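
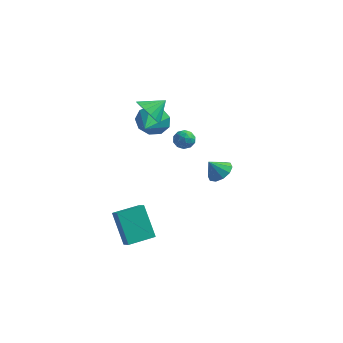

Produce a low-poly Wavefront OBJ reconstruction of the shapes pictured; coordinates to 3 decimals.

v -2.132 -4.605 -4.165
v -3.126 -3.742 -2.439
v -2.602 -4.152 -4.662
v -3.596 -3.29 -2.936
v -1.024 -3.41 -4.124
v -2.018 -2.548 -2.398
v -1.494 -2.958 -4.621
v -2.488 -2.095 -2.895
v -0.17 -0.68 2.957
v 0.31 -0.925 2.59
v -0.87 -0.935 2.21
v -0.39 -1.18 1.843
v -0.565 -1.48 2.394
v -0.132 -1.323 2.856
v -0.428 -0.537 1.944
v 0.005 -0.38 2.406
v 0.151 -0.836 1.964
v 0.066 -1.42 2.242
v -0.626 -0.44 2.558
v -0.711 -1.024 2.836
v 0.132 -0.781 2.839
v -0.692 -1.079 1.961
v -0.795 -1.256 2.285
v -0.513 -1.4 2.07
v -0.128 -1.015 2.995
v 0.154 -1.159 2.779
v -0.361 -1.485 2.665
v -0.714 -0.701 2.021
v -0.432 -0.845 1.805
v -0.047 -0.46 2.73
v 0.235 -0.604 2.515
v -0.199 -0.375 2.135
v 0.32 -0.872 2.255
v -0.092 -1.022 1.816
v -0.114 -0.644 1.876
v 0.141 -0.551 2.147
v 0.27 -1.215 2.419
v -0.142 -1.365 1.98
v -0.244 -1.541 2.304
v 0.01 -1.449 2.575
v 0.176 -1.163 2.051
v -0.418 -0.495 2.82
v -0.83 -0.645 2.381
v -0.57 -0.411 2.225
v -0.316 -0.319 2.496
v -0.468 -0.838 2.984
v -0.88 -0.988 2.545
v -0.701 -1.309 2.653
v -0.446 -1.216 2.924
v -0.736 -0.697 2.749
v 2.295 -2.469 1.573
v 2.67 -1.915 1.992
v 1.725 -2.731 2.427
v 2.275 -1.71 1.791
v 1.887 -1.796 1.507
v 1.655 -2.138 1.248
v 1.668 -2.607 1.112
v 1.92 -3.024 1.153
v 2.315 -3.228 1.354
v 2.703 -3.143 1.638
v 2.934 -2.8 1.898
v 2.922 -2.331 2.033
v -3.383 1.742 1.913
v -2.547 1.218 1.654
v -2.637 2.598 2.587
v -2.587 1.518 1.316
v -2.784 1.863 1.096
v -3.1 2.184 1.039
v -3.472 2.417 1.154
v -3.826 2.517 1.42
v -4.093 2.463 1.783
v -4.219 2.266 2.172
v -4.179 1.966 2.51
v -3.982 1.621 2.73
v -3.666 1.3 2.788
v -3.294 1.067 2.673
v -2.939 0.967 2.407
v -2.673 1.021 2.043
v -4.069 4.287 -0.716
v -3.478 4.055 -1.565
v -3.871 2.473 -0.084
v -3.055 4.289 -1.024
v -3.106 4.522 -0.339
v -3.608 4.645 0.169
v -4.325 4.6 0.264
v -4.923 4.408 -0.099
v -5.12 4.16 -0.751
v -4.826 3.971 -1.386
v -4.177 3.93 -1.708
f 2 4 1
f 5 2 1
f 1 4 3
f 3 5 1
f 2 8 4
f 6 2 5
f 6 8 2
f 4 8 3
f 7 5 3
f 3 8 7
f 7 6 5
f 8 6 7
f 9 46 25
f 46 20 49
f 25 49 14
f 46 49 25
f 9 25 21
f 25 14 26
f 21 26 10
f 25 26 21
f 9 21 30
f 21 10 31
f 30 31 16
f 21 31 30
f 9 30 42
f 30 16 45
f 42 45 19
f 30 45 42
f 9 42 46
f 42 19 50
f 46 50 20
f 42 50 46
f 10 26 37
f 26 14 40
f 37 40 18
f 26 40 37
f 14 49 27
f 49 20 48
f 27 48 13
f 49 48 27
f 20 50 47
f 50 19 43
f 47 43 11
f 50 43 47
f 19 45 44
f 45 16 32
f 44 32 15
f 45 32 44
f 16 31 36
f 31 10 33
f 36 33 17
f 31 33 36
f 12 38 24
f 38 18 39
f 24 39 13
f 38 39 24
f 12 24 22
f 24 13 23
f 22 23 11
f 24 23 22
f 12 22 29
f 22 11 28
f 29 28 15
f 22 28 29
f 12 29 34
f 29 15 35
f 34 35 17
f 29 35 34
f 12 34 38
f 34 17 41
f 38 41 18
f 34 41 38
f 13 39 27
f 39 18 40
f 27 40 14
f 39 40 27
f 11 23 47
f 23 13 48
f 47 48 20
f 23 48 47
f 15 28 44
f 28 11 43
f 44 43 19
f 28 43 44
f 17 35 36
f 35 15 32
f 36 32 16
f 35 32 36
f 18 41 37
f 41 17 33
f 37 33 10
f 41 33 37
f 52 51 54
f 52 54 53
f 54 51 55
f 54 55 53
f 55 51 56
f 55 56 53
f 56 51 57
f 56 57 53
f 57 51 58
f 57 58 53
f 58 51 59
f 58 59 53
f 59 51 60
f 59 60 53
f 60 51 61
f 60 61 53
f 61 51 62
f 61 62 53
f 62 51 52
f 62 52 53
f 64 63 66
f 64 66 65
f 66 63 67
f 66 67 65
f 67 63 68
f 67 68 65
f 68 63 69
f 68 69 65
f 69 63 70
f 69 70 65
f 70 63 71
f 70 71 65
f 71 63 72
f 71 72 65
f 72 63 73
f 72 73 65
f 73 63 74
f 73 74 65
f 74 63 75
f 74 75 65
f 75 63 76
f 75 76 65
f 76 63 77
f 76 77 65
f 77 63 78
f 77 78 65
f 78 63 64
f 78 64 65
f 80 79 82
f 80 82 81
f 82 79 83
f 82 83 81
f 83 79 84
f 83 84 81
f 84 79 85
f 84 85 81
f 85 79 86
f 85 86 81
f 86 79 87
f 86 87 81
f 87 79 88
f 87 88 81
f 88 79 89
f 88 89 81
f 89 79 80
f 89 80 81



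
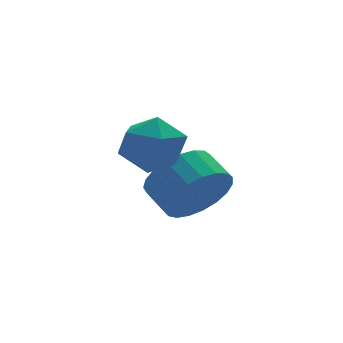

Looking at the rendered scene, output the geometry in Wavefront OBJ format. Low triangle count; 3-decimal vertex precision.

v 1.598 2.551 3.602
v 2.128 2.967 4.251
v 2.572 1.393 3.549
v 3.102 1.809 4.198
v 2.261 1.469 4.428
v 1.659 2.185 4.461
v 3.041 2.175 3.339
v 2.439 2.891 3.372
v 3.02 2.735 4.089
v 2.538 2.298 4.762
v 2.162 2.062 3.038
v 1.68 1.625 3.711
v 3.871 2.726 1.546
v 4.213 3.191 0.705
v 4.031 4.099 1.133
v 3.689 3.634 1.974
v 3.799 3.149 0.62
v 3.618 4.056 1.049
v 3.398 3.033 0.695
v 3.217 3.941 1.124
v 3.079 2.864 0.918
v 2.897 3.772 1.346
v 2.897 2.671 1.249
v 2.715 3.579 1.677
v 2.883 2.488 1.631
v 2.701 3.396 2.059
v 3.04 2.346 1.998
v 2.858 3.254 2.427
v 3.34 2.27 2.288
v 3.158 3.177 2.716
v 3.733 2.272 2.449
v 3.551 3.18 2.877
v 4.149 2.353 2.454
v 3.967 3.261 2.882
v 4.517 2.499 2.302
v 4.335 3.407 2.73
v 4.774 2.684 2.019
v 4.592 3.591 2.447
v 4.874 2.876 1.654
v 4.692 3.784 2.083
v 4.801 3.042 1.271
v 4.619 3.95 1.699
v 4.567 3.154 0.935
v 4.385 4.061 1.364
f 1 12 6
f 1 6 2
f 1 2 8
f 1 8 11
f 1 11 12
f 2 6 10
f 6 12 5
f 12 11 3
f 11 8 7
f 8 2 9
f 4 10 5
f 4 5 3
f 4 3 7
f 4 7 9
f 4 9 10
f 5 10 6
f 3 5 12
f 7 3 11
f 9 7 8
f 10 9 2
f 14 13 17
f 14 17 15
f 15 17 18
f 15 18 16
f 17 13 19
f 17 19 18
f 18 19 20
f 18 20 16
f 19 13 21
f 19 21 20
f 20 21 22
f 20 22 16
f 21 13 23
f 21 23 22
f 22 23 24
f 22 24 16
f 23 13 25
f 23 25 24
f 24 25 26
f 24 26 16
f 25 13 27
f 25 27 26
f 26 27 28
f 26 28 16
f 27 13 29
f 27 29 28
f 28 29 30
f 28 30 16
f 29 13 31
f 29 31 30
f 30 31 32
f 30 32 16
f 31 13 33
f 31 33 32
f 32 33 34
f 32 34 16
f 33 13 35
f 33 35 34
f 34 35 36
f 34 36 16
f 35 13 37
f 35 37 36
f 36 37 38
f 36 38 16
f 37 13 39
f 37 39 38
f 38 39 40
f 38 40 16
f 39 13 41
f 39 41 40
f 40 41 42
f 40 42 16
f 41 13 43
f 41 43 42
f 42 43 44
f 42 44 16
f 43 13 14
f 43 14 44
f 44 14 15
f 44 15 16



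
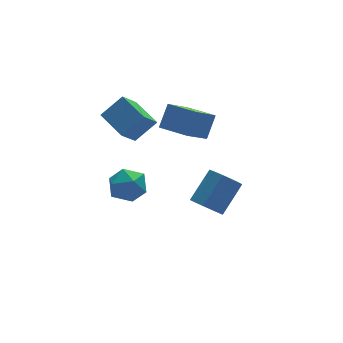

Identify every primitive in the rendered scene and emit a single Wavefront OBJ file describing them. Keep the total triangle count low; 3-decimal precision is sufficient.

v -1.646 3.449 -4.528
v -0.739 4.174 -4.776
v -0.661 2.726 -3.044
v 0.246 3.451 -3.292
v -0.773 3.896 -2.875
v -1.381 4.344 -3.792
v -0.019 2.556 -4.028
v -0.627 3.004 -4.945
v 0.267 3.622 -4.468
v -0.199 4.451 -3.755
v -1.201 2.449 -4.065
v -1.667 3.278 -3.352
v 1.676 1.15 1.046
v 2.428 1.722 2.263
v 0.804 2.735 0.841
v 1.556 3.306 2.057
v 3.084 1.774 -0.117
v 3.836 2.345 1.099
v 2.212 3.358 -0.323
v 2.964 3.93 0.894
v 1.058 -2.57 -1.568
v 1.459 -2.064 -2.238
v 2.842 -1.364 -0.882
v 2.442 -1.87 -0.212
v 1.053 -1.741 -1.99
v 2.436 -1.041 -0.634
v 0.649 -1.735 -1.581
v 2.032 -1.035 -0.225
v 0.401 -2.048 -1.168
v 1.785 -1.348 0.189
v 0.405 -2.56 -0.907
v 1.788 -1.86 0.45
v 0.658 -3.076 -0.898
v 2.041 -2.376 0.458
v 1.064 -3.399 -1.146
v 2.447 -2.699 0.21
v 1.468 -3.405 -1.555
v 2.851 -2.705 -0.199
v 1.715 -3.092 -1.969
v 3.099 -2.392 -0.612
v 1.712 -2.58 -2.23
v 3.095 -1.88 -0.873
v -1.844 1.349 2.067
v -0.619 1.359 3.112
v -2.271 3.083 2.551
v -1.046 3.093 3.596
v -0.874 1.907 0.924
v 0.351 1.917 1.969
v -1.301 3.641 1.408
v -0.076 3.651 2.453
f 1 12 6
f 1 6 2
f 1 2 8
f 1 8 11
f 1 11 12
f 2 6 10
f 6 12 5
f 12 11 3
f 11 8 7
f 8 2 9
f 4 10 5
f 4 5 3
f 4 3 7
f 4 7 9
f 4 9 10
f 5 10 6
f 3 5 12
f 7 3 11
f 9 7 8
f 10 9 2
f 14 16 13
f 17 14 13
f 13 16 15
f 15 17 13
f 14 20 16
f 18 14 17
f 18 20 14
f 16 20 15
f 19 17 15
f 15 20 19
f 19 18 17
f 20 18 19
f 22 21 25
f 22 25 23
f 23 25 26
f 23 26 24
f 25 21 27
f 25 27 26
f 26 27 28
f 26 28 24
f 27 21 29
f 27 29 28
f 28 29 30
f 28 30 24
f 29 21 31
f 29 31 30
f 30 31 32
f 30 32 24
f 31 21 33
f 31 33 32
f 32 33 34
f 32 34 24
f 33 21 35
f 33 35 34
f 34 35 36
f 34 36 24
f 35 21 37
f 35 37 36
f 36 37 38
f 36 38 24
f 37 21 39
f 37 39 38
f 38 39 40
f 38 40 24
f 39 21 41
f 39 41 40
f 40 41 42
f 40 42 24
f 41 21 22
f 41 22 42
f 42 22 23
f 42 23 24
f 44 46 43
f 47 44 43
f 43 46 45
f 45 47 43
f 44 50 46
f 48 44 47
f 48 50 44
f 46 50 45
f 49 47 45
f 45 50 49
f 49 48 47
f 50 48 49



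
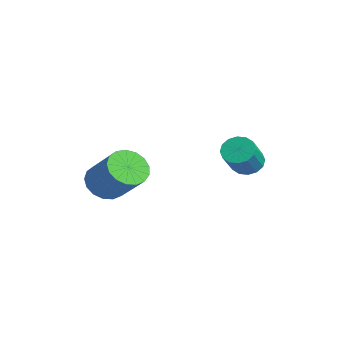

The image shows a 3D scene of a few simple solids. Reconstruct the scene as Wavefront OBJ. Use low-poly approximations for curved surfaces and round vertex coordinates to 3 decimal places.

v -1.526 2.03 0.975
v -1 2.433 0.876
v -0.268 1.732 1.927
v -0.794 1.33 2.025
v -1.192 2.593 1.117
v -0.459 1.892 2.168
v -1.473 2.603 1.319
v -0.741 1.902 2.37
v -1.769 2.459 1.429
v -1.037 1.758 2.48
v -1.999 2.2 1.417
v -1.267 1.499 2.468
v -2.103 1.896 1.287
v -1.371 1.195 2.338
v -2.052 1.628 1.073
v -1.32 0.927 2.124
v -1.861 1.468 0.832
v -1.128 0.767 1.883
v -1.579 1.458 0.63
v -0.847 0.757 1.681
v -1.283 1.602 0.52
v -0.551 0.901 1.571
v -1.053 1.861 0.532
v -0.321 1.16 1.583
v -0.949 2.165 0.662
v -0.217 1.464 1.713
v -3.773 -2.725 -0.295
v -3.333 -2.262 -0.901
v -2.028 -1.812 0.39
v -2.467 -2.275 0.995
v -3.598 -1.981 -0.732
v -2.293 -1.531 0.559
v -3.902 -1.871 -0.462
v -2.597 -1.421 0.829
v -4.177 -1.956 -0.155
v -2.872 -1.506 1.136
v -4.359 -2.218 0.121
v -3.054 -1.768 1.412
v -4.407 -2.596 0.301
v -3.102 -2.146 1.592
v -4.309 -3.003 0.344
v -3.004 -2.553 1.635
v -4.089 -3.347 0.241
v -2.784 -2.897 1.532
v -3.796 -3.548 0.015
v -2.491 -3.098 1.306
v -3.498 -3.561 -0.282
v -2.193 -3.111 1.009
v -3.262 -3.382 -0.582
v -1.957 -2.932 0.709
v -3.144 -3.053 -0.817
v -1.839 -2.603 0.474
v -3.169 -2.649 -0.932
v -1.864 -2.199 0.359
f 2 1 5
f 2 5 3
f 3 5 6
f 3 6 4
f 5 1 7
f 5 7 6
f 6 7 8
f 6 8 4
f 7 1 9
f 7 9 8
f 8 9 10
f 8 10 4
f 9 1 11
f 9 11 10
f 10 11 12
f 10 12 4
f 11 1 13
f 11 13 12
f 12 13 14
f 12 14 4
f 13 1 15
f 13 15 14
f 14 15 16
f 14 16 4
f 15 1 17
f 15 17 16
f 16 17 18
f 16 18 4
f 17 1 19
f 17 19 18
f 18 19 20
f 18 20 4
f 19 1 21
f 19 21 20
f 20 21 22
f 20 22 4
f 21 1 23
f 21 23 22
f 22 23 24
f 22 24 4
f 23 1 25
f 23 25 24
f 24 25 26
f 24 26 4
f 25 1 2
f 25 2 26
f 26 2 3
f 26 3 4
f 28 27 31
f 28 31 29
f 29 31 32
f 29 32 30
f 31 27 33
f 31 33 32
f 32 33 34
f 32 34 30
f 33 27 35
f 33 35 34
f 34 35 36
f 34 36 30
f 35 27 37
f 35 37 36
f 36 37 38
f 36 38 30
f 37 27 39
f 37 39 38
f 38 39 40
f 38 40 30
f 39 27 41
f 39 41 40
f 40 41 42
f 40 42 30
f 41 27 43
f 41 43 42
f 42 43 44
f 42 44 30
f 43 27 45
f 43 45 44
f 44 45 46
f 44 46 30
f 45 27 47
f 45 47 46
f 46 47 48
f 46 48 30
f 47 27 49
f 47 49 48
f 48 49 50
f 48 50 30
f 49 27 51
f 49 51 50
f 50 51 52
f 50 52 30
f 51 27 53
f 51 53 52
f 52 53 54
f 52 54 30
f 53 27 28
f 53 28 54
f 54 28 29
f 54 29 30



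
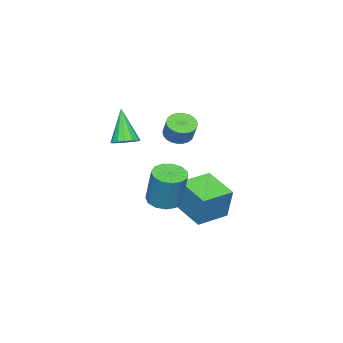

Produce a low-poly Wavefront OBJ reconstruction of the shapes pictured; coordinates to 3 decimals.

v 4.127 -2.466 2.55
v 4.715 -2.773 2.645
v 3.513 -3.114 4.25
v 4.756 -2.457 2.781
v 4.629 -2.143 2.855
v 4.367 -1.915 2.847
v 4.041 -1.835 2.76
v 3.738 -1.924 2.616
v 3.539 -2.158 2.455
v 3.498 -2.475 2.32
v 3.625 -2.789 2.246
v 3.887 -3.016 2.253
v 4.213 -3.096 2.34
v 4.516 -3.007 2.484
v -0.916 -1.481 -2.672
v -0.571 -0.973 -0.874
v -0.308 0.186 -3.26
v 0.038 0.695 -1.462
v 0.642 -2.095 -2.798
v 0.988 -1.586 -1
v 1.251 -0.427 -3.386
v 1.596 0.081 -1.588
v 3.029 -1.141 -1.183
v 3.639 -0.621 -1.437
v 3.98 -0.08 0.489
v 3.371 -0.599 0.743
v 3.239 -0.368 -1.437
v 3.58 0.173 0.489
v 2.773 -0.36 -1.357
v 3.114 0.181 0.569
v 2.388 -0.6 -1.222
v 2.729 -0.059 0.705
v 2.207 -1.012 -1.074
v 2.548 -0.47 0.853
v 2.287 -1.464 -0.961
v 2.628 -0.923 0.966
v 2.603 -1.814 -0.919
v 2.944 -1.273 1.008
v 3.054 -1.95 -0.96
v 3.395 -1.409 0.966
v 3.498 -1.829 -1.073
v 3.839 -1.288 0.854
v 3.793 -1.49 -1.22
v 4.134 -0.948 0.706
v 3.845 -1.039 -1.356
v 4.186 -0.498 0.57
v 1.32 -1.486 2.272
v 1.714 -2.075 2.399
v 2.093 -1.624 3.316
v 1.7 -1.034 3.188
v 1.894 -1.92 2.249
v 2.273 -1.469 3.165
v 1.987 -1.7 2.102
v 2.366 -1.248 3.018
v 1.978 -1.446 1.98
v 2.357 -0.995 2.897
v 1.869 -1.199 1.904
v 2.248 -0.748 2.82
v 1.677 -0.995 1.883
v 2.056 -0.544 2.8
v 1.43 -0.866 1.921
v 1.809 -0.415 2.838
v 1.167 -0.832 2.013
v 1.546 -0.38 2.93
v 0.927 -0.896 2.144
v 1.306 -0.445 3.061
v 0.747 -1.051 2.295
v 1.126 -0.6 3.211
v 0.654 -1.272 2.442
v 1.033 -0.82 3.358
v 0.663 -1.525 2.563
v 1.042 -1.074 3.48
v 0.772 -1.772 2.64
v 1.151 -1.321 3.556
v 0.964 -1.976 2.66
v 1.343 -1.525 3.577
v 1.211 -2.105 2.622
v 1.59 -1.654 3.539
v 1.474 -2.14 2.53
v 1.853 -1.688 3.447
f 2 1 4
f 2 4 3
f 4 1 5
f 4 5 3
f 5 1 6
f 5 6 3
f 6 1 7
f 6 7 3
f 7 1 8
f 7 8 3
f 8 1 9
f 8 9 3
f 9 1 10
f 9 10 3
f 10 1 11
f 10 11 3
f 11 1 12
f 11 12 3
f 12 1 13
f 12 13 3
f 13 1 14
f 13 14 3
f 14 1 2
f 14 2 3
f 16 18 15
f 19 16 15
f 15 18 17
f 17 19 15
f 16 22 18
f 20 16 19
f 20 22 16
f 18 22 17
f 21 19 17
f 17 22 21
f 21 20 19
f 22 20 21
f 24 23 27
f 24 27 25
f 25 27 28
f 25 28 26
f 27 23 29
f 27 29 28
f 28 29 30
f 28 30 26
f 29 23 31
f 29 31 30
f 30 31 32
f 30 32 26
f 31 23 33
f 31 33 32
f 32 33 34
f 32 34 26
f 33 23 35
f 33 35 34
f 34 35 36
f 34 36 26
f 35 23 37
f 35 37 36
f 36 37 38
f 36 38 26
f 37 23 39
f 37 39 38
f 38 39 40
f 38 40 26
f 39 23 41
f 39 41 40
f 40 41 42
f 40 42 26
f 41 23 43
f 41 43 42
f 42 43 44
f 42 44 26
f 43 23 45
f 43 45 44
f 44 45 46
f 44 46 26
f 45 23 24
f 45 24 46
f 46 24 25
f 46 25 26
f 48 47 51
f 48 51 49
f 49 51 52
f 49 52 50
f 51 47 53
f 51 53 52
f 52 53 54
f 52 54 50
f 53 47 55
f 53 55 54
f 54 55 56
f 54 56 50
f 55 47 57
f 55 57 56
f 56 57 58
f 56 58 50
f 57 47 59
f 57 59 58
f 58 59 60
f 58 60 50
f 59 47 61
f 59 61 60
f 60 61 62
f 60 62 50
f 61 47 63
f 61 63 62
f 62 63 64
f 62 64 50
f 63 47 65
f 63 65 64
f 64 65 66
f 64 66 50
f 65 47 67
f 65 67 66
f 66 67 68
f 66 68 50
f 67 47 69
f 67 69 68
f 68 69 70
f 68 70 50
f 69 47 71
f 69 71 70
f 70 71 72
f 70 72 50
f 71 47 73
f 71 73 72
f 72 73 74
f 72 74 50
f 73 47 75
f 73 75 74
f 74 75 76
f 74 76 50
f 75 47 77
f 75 77 76
f 76 77 78
f 76 78 50
f 77 47 79
f 77 79 78
f 78 79 80
f 78 80 50
f 79 47 48
f 79 48 80
f 80 48 49
f 80 49 50



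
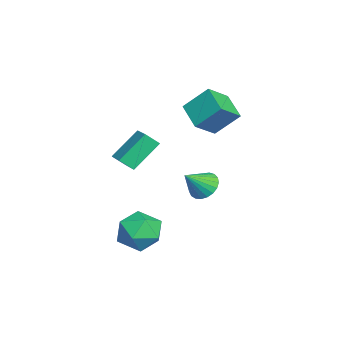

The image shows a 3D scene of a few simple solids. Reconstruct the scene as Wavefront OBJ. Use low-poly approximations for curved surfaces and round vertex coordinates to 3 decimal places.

v -2.199 3.409 -0.556
v -1.463 3.59 -0.895
v -1.521 2.551 0.456
v -1.497 3.841 -0.66
v -1.652 4.016 -0.406
v -1.902 4.087 -0.179
v -2.203 4.041 -0.017
v -2.504 3.885 0.052
v -2.751 3.647 0.016
v -2.903 3.369 -0.119
v -2.933 3.097 -0.329
v -2.837 2.879 -0.579
v -2.63 2.753 -0.825
v -2.348 2.741 -1.024
v -2.041 2.844 -1.142
v -1.761 3.045 -1.159
v -1.556 3.309 -1.072
v 1.559 1.65 -0.805
v 2.628 1.555 -1.262
v 1.212 -0.155 -1.238
v 2.281 -0.25 -1.695
v 2.149 -0.124 -0.543
v 2.363 0.991 -0.275
v 1.477 0.409 -2.225
v 1.691 1.524 -1.957
v 2.577 0.787 -2.14
v 2.993 0.458 -1.1
v 0.847 0.942 -1.4
v 1.263 0.613 -0.36
v -0.664 -0.641 2.045
v -1.417 0.466 3.322
v -0.737 0 1.446
v -1.489 1.108 2.723
v 0.409 -0.248 2.337
v -0.343 0.86 3.614
v 0.337 0.394 1.738
v -0.416 1.501 3.015
v -4.441 3.281 3.027
v -4.372 4.444 4.195
v -3.141 3.879 2.356
v -3.072 5.041 3.525
v -3.608 2.399 3.855
v -3.539 3.561 5.024
v -2.308 2.996 3.185
v -2.239 4.159 4.353
f 2 1 4
f 2 4 3
f 4 1 5
f 4 5 3
f 5 1 6
f 5 6 3
f 6 1 7
f 6 7 3
f 7 1 8
f 7 8 3
f 8 1 9
f 8 9 3
f 9 1 10
f 9 10 3
f 10 1 11
f 10 11 3
f 11 1 12
f 11 12 3
f 12 1 13
f 12 13 3
f 13 1 14
f 13 14 3
f 14 1 15
f 14 15 3
f 15 1 16
f 15 16 3
f 16 1 17
f 16 17 3
f 17 1 2
f 17 2 3
f 18 29 23
f 18 23 19
f 18 19 25
f 18 25 28
f 18 28 29
f 19 23 27
f 23 29 22
f 29 28 20
f 28 25 24
f 25 19 26
f 21 27 22
f 21 22 20
f 21 20 24
f 21 24 26
f 21 26 27
f 22 27 23
f 20 22 29
f 24 20 28
f 26 24 25
f 27 26 19
f 31 33 30
f 34 31 30
f 30 33 32
f 32 34 30
f 31 37 33
f 35 31 34
f 35 37 31
f 33 37 32
f 36 34 32
f 32 37 36
f 36 35 34
f 37 35 36
f 39 41 38
f 42 39 38
f 38 41 40
f 40 42 38
f 39 45 41
f 43 39 42
f 43 45 39
f 41 45 40
f 44 42 40
f 40 45 44
f 44 43 42
f 45 43 44



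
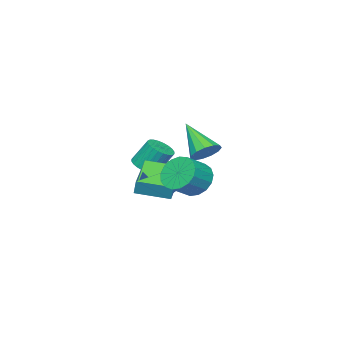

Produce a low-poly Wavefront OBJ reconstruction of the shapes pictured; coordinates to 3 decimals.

v -0.642 1.718 1.999
v -0.174 1.274 1.658
v -0.998 0.362 3.281
v 0.045 1.481 1.938
v 0.046 1.763 2.237
v -0.172 2.031 2.461
v -0.539 2.2 2.537
v -0.939 2.216 2.443
v -1.245 2.073 2.208
v -1.36 1.818 1.906
v -1.247 1.531 1.634
v -0.942 1.304 1.478
v -0.542 1.208 1.487
v -2.77 -3.379 -0.478
v -2.262 -3.721 -0.14
v -2.601 -3.064 1.036
v -3.11 -2.721 0.698
v -2.129 -3.499 -0.226
v -2.468 -2.841 0.951
v -2.093 -3.259 -0.35
v -2.432 -2.601 0.826
v -2.16 -3.036 -0.494
v -2.499 -2.378 0.683
v -2.32 -2.866 -0.635
v -2.66 -2.208 0.541
v -2.549 -2.774 -0.753
v -2.888 -2.116 0.424
v -2.812 -2.774 -0.828
v -3.151 -2.116 0.348
v -3.068 -2.866 -0.851
v -3.407 -2.208 0.326
v -3.279 -3.036 -0.816
v -3.618 -2.379 0.36
v -3.412 -3.259 -0.731
v -3.751 -2.601 0.446
v -3.448 -3.499 -0.606
v -3.787 -2.841 0.57
v -3.381 -3.722 -0.463
v -3.72 -3.064 0.714
v -3.22 -3.892 -0.321
v -3.56 -3.234 0.855
v -2.992 -3.984 -0.204
v -3.331 -3.326 0.973
v -2.729 -3.984 -0.128
v -3.068 -3.326 1.048
v -2.473 -3.892 -0.106
v -2.812 -3.234 1.071
v -2.011 -0.809 -0.389
v -1.892 -0.582 0.368
v -0.3 0.133 -0.942
v -0.18 0.36 -0.185
v -1.18 -2.16 -0.115
v -1.06 -1.933 0.642
v 0.532 -1.218 -0.668
v 0.651 -0.991 0.089
v 0.553 2.131 0.9
v 1.041 2.227 0.138
v 2.036 2.085 0.758
v 1.547 1.989 1.52
v 1.004 2.633 0.29
v 1.999 2.492 0.91
v 0.864 2.925 0.582
v 1.858 2.783 1.202
v 0.653 3.034 0.947
v 1.647 2.893 1.566
v 0.418 2.937 1.301
v 1.412 2.795 1.92
v 0.215 2.655 1.563
v 1.209 2.513 2.183
v 0.088 2.253 1.673
v 1.083 2.111 2.293
v 0.069 1.823 1.606
v 1.063 1.681 2.226
v 0.16 1.463 1.378
v 1.154 1.322 1.998
v 0.341 1.257 1.04
v 1.336 1.115 1.66
v 0.571 1.251 0.67
v 1.565 1.109 1.29
v 0.797 1.446 0.353
v 1.791 1.304 0.972
v 0.966 1.798 0.161
v 1.961 1.657 0.78
v -3.765 -2.713 -2.393
v -2.949 -2.99 -1.687
v -4.991 -3.27 -1.193
v -4.175 -3.547 -0.487
v -4.376 -2.474 -0.713
v -3.618 -2.13 -1.455
v -4.322 -4.13 -1.425
v -3.564 -3.786 -2.167
v -3.293 -3.866 -1.089
v -3.326 -2.842 -0.649
v -4.614 -3.418 -2.231
v -4.647 -2.394 -1.791
f 2 1 4
f 2 4 3
f 4 1 5
f 4 5 3
f 5 1 6
f 5 6 3
f 6 1 7
f 6 7 3
f 7 1 8
f 7 8 3
f 8 1 9
f 8 9 3
f 9 1 10
f 9 10 3
f 10 1 11
f 10 11 3
f 11 1 12
f 11 12 3
f 12 1 13
f 12 13 3
f 13 1 2
f 13 2 3
f 15 14 18
f 15 18 16
f 16 18 19
f 16 19 17
f 18 14 20
f 18 20 19
f 19 20 21
f 19 21 17
f 20 14 22
f 20 22 21
f 21 22 23
f 21 23 17
f 22 14 24
f 22 24 23
f 23 24 25
f 23 25 17
f 24 14 26
f 24 26 25
f 25 26 27
f 25 27 17
f 26 14 28
f 26 28 27
f 27 28 29
f 27 29 17
f 28 14 30
f 28 30 29
f 29 30 31
f 29 31 17
f 30 14 32
f 30 32 31
f 31 32 33
f 31 33 17
f 32 14 34
f 32 34 33
f 33 34 35
f 33 35 17
f 34 14 36
f 34 36 35
f 35 36 37
f 35 37 17
f 36 14 38
f 36 38 37
f 37 38 39
f 37 39 17
f 38 14 40
f 38 40 39
f 39 40 41
f 39 41 17
f 40 14 42
f 40 42 41
f 41 42 43
f 41 43 17
f 42 14 44
f 42 44 43
f 43 44 45
f 43 45 17
f 44 14 46
f 44 46 45
f 45 46 47
f 45 47 17
f 46 14 15
f 46 15 47
f 47 15 16
f 47 16 17
f 49 51 48
f 52 49 48
f 48 51 50
f 50 52 48
f 49 55 51
f 53 49 52
f 53 55 49
f 51 55 50
f 54 52 50
f 50 55 54
f 54 53 52
f 55 53 54
f 57 56 60
f 57 60 58
f 58 60 61
f 58 61 59
f 60 56 62
f 60 62 61
f 61 62 63
f 61 63 59
f 62 56 64
f 62 64 63
f 63 64 65
f 63 65 59
f 64 56 66
f 64 66 65
f 65 66 67
f 65 67 59
f 66 56 68
f 66 68 67
f 67 68 69
f 67 69 59
f 68 56 70
f 68 70 69
f 69 70 71
f 69 71 59
f 70 56 72
f 70 72 71
f 71 72 73
f 71 73 59
f 72 56 74
f 72 74 73
f 73 74 75
f 73 75 59
f 74 56 76
f 74 76 75
f 75 76 77
f 75 77 59
f 76 56 78
f 76 78 77
f 77 78 79
f 77 79 59
f 78 56 80
f 78 80 79
f 79 80 81
f 79 81 59
f 80 56 82
f 80 82 81
f 81 82 83
f 81 83 59
f 82 56 57
f 82 57 83
f 83 57 58
f 83 58 59
f 84 95 89
f 84 89 85
f 84 85 91
f 84 91 94
f 84 94 95
f 85 89 93
f 89 95 88
f 95 94 86
f 94 91 90
f 91 85 92
f 87 93 88
f 87 88 86
f 87 86 90
f 87 90 92
f 87 92 93
f 88 93 89
f 86 88 95
f 90 86 94
f 92 90 91
f 93 92 85



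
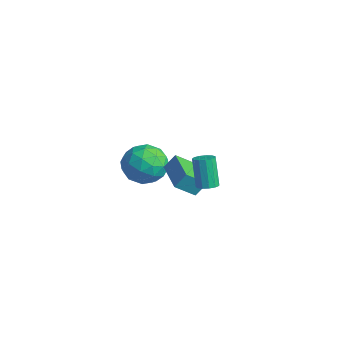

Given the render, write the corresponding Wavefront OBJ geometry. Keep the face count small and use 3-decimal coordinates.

v 3.405 2.221 1.359
v 3.749 2.582 1.46
v 3.22 2.681 2.903
v 2.875 2.319 2.801
v 3.515 2.719 1.365
v 2.986 2.817 2.808
v 3.246 2.697 1.268
v 2.716 2.795 2.711
v 3.027 2.524 1.199
v 2.497 2.622 2.642
v 2.927 2.255 1.181
v 2.398 2.353 2.624
v 2.98 1.975 1.22
v 2.451 2.073 2.663
v 3.167 1.773 1.302
v 2.638 1.871 2.745
v 3.43 1.713 1.402
v 2.901 1.812 2.845
v 3.684 1.815 1.489
v 3.155 1.913 2.932
v 3.85 2.045 1.534
v 3.321 2.144 2.977
v 3.874 2.331 1.523
v 3.345 2.43 2.966
v -0.625 3.259 -0.752
v -0.85 2.328 -0.029
v -0.493 3.779 -0.042
v -0.718 2.848 0.682
v 1.278 2.792 -0.762
v 1.053 1.861 -0.038
v 1.41 3.312 -0.051
v 1.185 2.381 0.672
v -2.294 2.736 0.243
v -1.437 2.058 -0.224
v -3.443 2.302 -1.236
v -2.586 1.624 -1.703
v -3.131 1.287 -0.703
v -2.421 1.555 0.211
v -2.459 2.805 -1.671
v -1.749 3.073 -0.757
v -1.539 2.101 -1.407
v -1.955 1.163 -0.809
v -2.925 3.197 -0.651
v -3.341 2.259 -0.053
v -1.765 2.435 0.139
v -3.115 1.925 -1.599
v -3.436 1.726 -1.011
v -2.932 1.328 -1.286
v -2.343 2.139 0.395
v -1.839 1.741 0.121
v -2.835 1.288 -0.161
v -3.041 2.619 -1.581
v -2.537 2.221 -1.855
v -1.948 3.032 -0.174
v -1.444 2.634 -0.449
v -2.045 3.072 -1.299
v -1.321 2.062 -0.831
v -1.996 1.807 -1.7
v -1.921 2.501 -1.681
v -1.504 2.659 -1.144
v -1.565 1.51 -0.479
v -2.241 1.255 -1.348
v -2.561 1.057 -0.76
v -2.144 1.215 -0.223
v -1.625 1.536 -1.174
v -2.639 3.105 -0.112
v -3.315 2.85 -0.981
v -2.736 3.145 -1.237
v -2.319 3.303 -0.7
v -2.884 2.553 0.24
v -3.559 2.298 -0.629
v -3.376 1.701 -0.316
v -2.959 1.859 0.221
v -3.255 2.824 -0.286
f 2 1 5
f 2 5 3
f 3 5 6
f 3 6 4
f 5 1 7
f 5 7 6
f 6 7 8
f 6 8 4
f 7 1 9
f 7 9 8
f 8 9 10
f 8 10 4
f 9 1 11
f 9 11 10
f 10 11 12
f 10 12 4
f 11 1 13
f 11 13 12
f 12 13 14
f 12 14 4
f 13 1 15
f 13 15 14
f 14 15 16
f 14 16 4
f 15 1 17
f 15 17 16
f 16 17 18
f 16 18 4
f 17 1 19
f 17 19 18
f 18 19 20
f 18 20 4
f 19 1 21
f 19 21 20
f 20 21 22
f 20 22 4
f 21 1 23
f 21 23 22
f 22 23 24
f 22 24 4
f 23 1 2
f 23 2 24
f 24 2 3
f 24 3 4
f 26 28 25
f 29 26 25
f 25 28 27
f 27 29 25
f 26 32 28
f 30 26 29
f 30 32 26
f 28 32 27
f 31 29 27
f 27 32 31
f 31 30 29
f 32 30 31
f 33 70 49
f 70 44 73
f 49 73 38
f 70 73 49
f 33 49 45
f 49 38 50
f 45 50 34
f 49 50 45
f 33 45 54
f 45 34 55
f 54 55 40
f 45 55 54
f 33 54 66
f 54 40 69
f 66 69 43
f 54 69 66
f 33 66 70
f 66 43 74
f 70 74 44
f 66 74 70
f 34 50 61
f 50 38 64
f 61 64 42
f 50 64 61
f 38 73 51
f 73 44 72
f 51 72 37
f 73 72 51
f 44 74 71
f 74 43 67
f 71 67 35
f 74 67 71
f 43 69 68
f 69 40 56
f 68 56 39
f 69 56 68
f 40 55 60
f 55 34 57
f 60 57 41
f 55 57 60
f 36 62 48
f 62 42 63
f 48 63 37
f 62 63 48
f 36 48 46
f 48 37 47
f 46 47 35
f 48 47 46
f 36 46 53
f 46 35 52
f 53 52 39
f 46 52 53
f 36 53 58
f 53 39 59
f 58 59 41
f 53 59 58
f 36 58 62
f 58 41 65
f 62 65 42
f 58 65 62
f 37 63 51
f 63 42 64
f 51 64 38
f 63 64 51
f 35 47 71
f 47 37 72
f 71 72 44
f 47 72 71
f 39 52 68
f 52 35 67
f 68 67 43
f 52 67 68
f 41 59 60
f 59 39 56
f 60 56 40
f 59 56 60
f 42 65 61
f 65 41 57
f 61 57 34
f 65 57 61



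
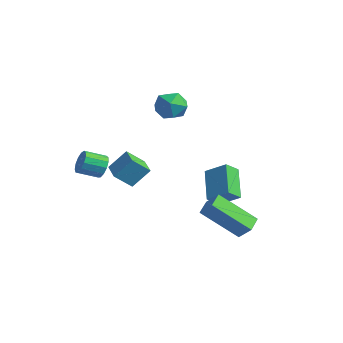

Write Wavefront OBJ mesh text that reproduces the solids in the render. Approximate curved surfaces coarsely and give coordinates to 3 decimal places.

v -2.534 -2.189 -1.024
v -2.209 -2.51 -1.458
v -2.582 -3.412 -1.07
v -2.906 -3.091 -0.636
v -1.995 -2.478 -1.177
v -2.367 -3.379 -0.789
v -1.952 -2.353 -0.847
v -2.324 -3.255 -0.459
v -2.093 -2.177 -0.574
v -2.466 -3.079 -0.185
v -2.375 -2.004 -0.443
v -2.747 -2.906 -0.055
v -2.707 -1.891 -0.497
v -3.079 -2.792 -0.109
v -2.984 -1.872 -0.718
v -3.356 -2.773 -0.33
v -3.118 -1.953 -1.037
v -3.49 -2.855 -0.648
v -3.066 -2.11 -1.351
v -3.439 -3.012 -0.963
v -2.846 -2.292 -1.562
v -3.218 -3.193 -1.173
v -2.526 -2.441 -1.602
v -2.899 -3.343 -1.213
v -1.677 -1.524 -1.502
v -1.919 -2.289 -0.795
v -1.357 -0.809 -0.62
v -1.599 -1.575 0.088
v -0.601 -1.925 -1.568
v -0.843 -2.691 -0.86
v -0.281 -1.211 -0.685
v -0.523 -1.976 0.022
v 2.54 1.723 -3.674
v 1.516 0.427 -2.282
v 3.168 1.906 -3.041
v 2.144 0.611 -1.649
v 3.016 1.049 -3.951
v 1.992 -0.246 -2.559
v 3.644 1.233 -3.318
v 2.62 -0.063 -1.926
v -2.807 1.57 1.597
v -1.962 1.609 1.38
v -2.498 0.671 2.64
v -1.653 0.71 2.423
v -2.046 1.405 2.775
v -2.237 1.961 2.13
v -2.223 0.319 1.89
v -2.414 0.875 1.245
v -1.601 0.836 1.561
v -1.492 1.507 2.108
v -2.968 0.773 1.912
v -2.859 1.444 2.459
v -0.791 2.618 -2.143
v -0.738 1.918 -1.646
v 0.096 3.121 -1.528
v 0.148 2.421 -1.031
v 0.372 1.919 -3.249
v 0.424 1.219 -2.752
v 1.258 2.422 -2.634
v 1.311 1.722 -2.137
f 2 1 5
f 2 5 3
f 3 5 6
f 3 6 4
f 5 1 7
f 5 7 6
f 6 7 8
f 6 8 4
f 7 1 9
f 7 9 8
f 8 9 10
f 8 10 4
f 9 1 11
f 9 11 10
f 10 11 12
f 10 12 4
f 11 1 13
f 11 13 12
f 12 13 14
f 12 14 4
f 13 1 15
f 13 15 14
f 14 15 16
f 14 16 4
f 15 1 17
f 15 17 16
f 16 17 18
f 16 18 4
f 17 1 19
f 17 19 18
f 18 19 20
f 18 20 4
f 19 1 21
f 19 21 20
f 20 21 22
f 20 22 4
f 21 1 23
f 21 23 22
f 22 23 24
f 22 24 4
f 23 1 2
f 23 2 24
f 24 2 3
f 24 3 4
f 26 28 25
f 29 26 25
f 25 28 27
f 27 29 25
f 26 32 28
f 30 26 29
f 30 32 26
f 28 32 27
f 31 29 27
f 27 32 31
f 31 30 29
f 32 30 31
f 34 36 33
f 37 34 33
f 33 36 35
f 35 37 33
f 34 40 36
f 38 34 37
f 38 40 34
f 36 40 35
f 39 37 35
f 35 40 39
f 39 38 37
f 40 38 39
f 41 52 46
f 41 46 42
f 41 42 48
f 41 48 51
f 41 51 52
f 42 46 50
f 46 52 45
f 52 51 43
f 51 48 47
f 48 42 49
f 44 50 45
f 44 45 43
f 44 43 47
f 44 47 49
f 44 49 50
f 45 50 46
f 43 45 52
f 47 43 51
f 49 47 48
f 50 49 42
f 54 56 53
f 57 54 53
f 53 56 55
f 55 57 53
f 54 60 56
f 58 54 57
f 58 60 54
f 56 60 55
f 59 57 55
f 55 60 59
f 59 58 57
f 60 58 59



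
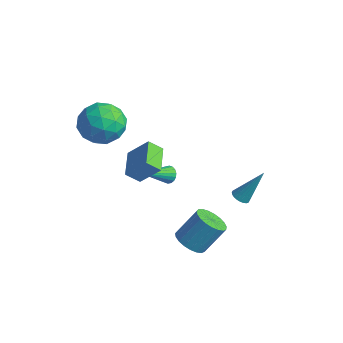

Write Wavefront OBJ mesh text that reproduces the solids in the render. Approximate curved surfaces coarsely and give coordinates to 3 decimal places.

v 3.048 -0.989 -3.219
v 3.521 -0.486 -3.715
v 3.924 0.473 -2.357
v 3.452 -0.031 -1.861
v 3.204 -0.329 -3.731
v 3.608 0.629 -2.374
v 2.861 -0.287 -3.659
v 3.265 0.672 -2.302
v 2.55 -0.366 -3.511
v 2.954 0.593 -2.153
v 2.325 -0.552 -3.312
v 2.729 0.406 -1.955
v 2.225 -0.815 -3.097
v 2.629 0.144 -1.74
v 2.268 -1.107 -2.903
v 2.671 -0.149 -1.546
v 2.445 -1.379 -2.764
v 2.849 -0.421 -1.407
v 2.727 -1.584 -2.703
v 3.131 -0.625 -1.346
v 3.064 -1.686 -2.732
v 3.468 -0.727 -1.374
v 3.399 -1.667 -2.844
v 3.802 -0.709 -1.487
v 3.672 -1.531 -3.022
v 4.076 -0.573 -1.664
v 3.838 -1.302 -3.233
v 4.242 -0.343 -1.876
v 3.868 -1.018 -3.442
v 4.272 -0.06 -2.085
v 3.755 -0.73 -3.612
v 4.159 0.229 -2.255
v -1.551 -0.131 -2.338
v -1.953 -0.714 -1.72
v -2.66 0.953 -2.035
v -3.061 0.37 -1.416
v -0.679 0.45 -1.224
v -1.08 -0.133 -0.605
v -1.787 1.534 -0.92
v -2.189 0.951 -0.302
v -2.672 -0.856 1.887
v -1.665 -0.784 2.626
v -2.875 -2.816 2.354
v -1.868 -2.744 3.093
v -2.925 -2.157 3.417
v -2.799 -0.946 3.128
v -1.741 -2.654 1.852
v -1.615 -1.443 1.563
v -1.089 -1.895 2.604
v -1.821 -1.589 3.572
v -2.719 -2.011 1.408
v -3.451 -1.705 2.376
v -2.15 -0.648 2.215
v -2.39 -2.952 2.765
v -3.011 -2.607 2.955
v -2.419 -2.565 3.389
v -2.817 -0.743 2.511
v -2.225 -0.701 2.945
v -2.966 -1.508 3.41
v -2.315 -2.899 2.035
v -1.723 -2.857 2.469
v -2.121 -1.035 1.591
v -1.529 -0.993 2.025
v -1.574 -2.092 1.57
v -1.22 -1.259 2.637
v -1.34 -2.411 2.912
v -1.265 -2.358 2.182
v -1.191 -1.646 2.012
v -1.65 -1.079 3.206
v -1.77 -2.231 3.48
v -2.391 -1.886 3.671
v -2.317 -1.174 3.501
v -1.312 -1.732 3.193
v -2.77 -1.369 1.5
v -2.89 -2.521 1.774
v -2.223 -2.426 1.479
v -2.149 -1.714 1.309
v -3.2 -1.189 2.068
v -3.32 -2.341 2.343
v -3.349 -1.954 2.968
v -3.275 -1.242 2.798
v -3.228 -1.868 1.787
v -2.328 2.341 -3.728
v -2.102 2.567 -3.305
v -2.472 0.659 -2.752
v -2.331 2.607 -3.269
v -2.56 2.595 -3.324
v -2.743 2.532 -3.459
v -2.844 2.432 -3.647
v -2.843 2.314 -3.851
v -2.74 2.201 -4.031
v -2.555 2.116 -4.15
v -2.325 2.075 -4.186
v -2.096 2.088 -4.131
v -1.913 2.15 -3.996
v -1.812 2.251 -3.808
v -1.814 2.369 -3.604
v -1.917 2.482 -3.424
v 2.217 2.938 -2.739
v 2.694 2.878 -2.879
v 2.823 3.842 -1.061
v 2.652 3.052 -2.957
v 2.545 3.208 -3.003
v 2.388 3.323 -3.008
v 2.204 3.38 -2.973
v 2.023 3.369 -2.901
v 1.871 3.293 -2.805
v 1.772 3.162 -2.699
v 1.741 2.998 -2.599
v 1.782 2.824 -2.521
v 1.89 2.668 -2.475
v 2.047 2.552 -2.47
v 2.23 2.496 -2.505
v 2.412 2.507 -2.577
v 2.563 2.583 -2.673
v 2.662 2.713 -2.779
f 2 1 5
f 2 5 3
f 3 5 6
f 3 6 4
f 5 1 7
f 5 7 6
f 6 7 8
f 6 8 4
f 7 1 9
f 7 9 8
f 8 9 10
f 8 10 4
f 9 1 11
f 9 11 10
f 10 11 12
f 10 12 4
f 11 1 13
f 11 13 12
f 12 13 14
f 12 14 4
f 13 1 15
f 13 15 14
f 14 15 16
f 14 16 4
f 15 1 17
f 15 17 16
f 16 17 18
f 16 18 4
f 17 1 19
f 17 19 18
f 18 19 20
f 18 20 4
f 19 1 21
f 19 21 20
f 20 21 22
f 20 22 4
f 21 1 23
f 21 23 22
f 22 23 24
f 22 24 4
f 23 1 25
f 23 25 24
f 24 25 26
f 24 26 4
f 25 1 27
f 25 27 26
f 26 27 28
f 26 28 4
f 27 1 29
f 27 29 28
f 28 29 30
f 28 30 4
f 29 1 31
f 29 31 30
f 30 31 32
f 30 32 4
f 31 1 2
f 31 2 32
f 32 2 3
f 32 3 4
f 34 36 33
f 37 34 33
f 33 36 35
f 35 37 33
f 34 40 36
f 38 34 37
f 38 40 34
f 36 40 35
f 39 37 35
f 35 40 39
f 39 38 37
f 40 38 39
f 41 78 57
f 78 52 81
f 57 81 46
f 78 81 57
f 41 57 53
f 57 46 58
f 53 58 42
f 57 58 53
f 41 53 62
f 53 42 63
f 62 63 48
f 53 63 62
f 41 62 74
f 62 48 77
f 74 77 51
f 62 77 74
f 41 74 78
f 74 51 82
f 78 82 52
f 74 82 78
f 42 58 69
f 58 46 72
f 69 72 50
f 58 72 69
f 46 81 59
f 81 52 80
f 59 80 45
f 81 80 59
f 52 82 79
f 82 51 75
f 79 75 43
f 82 75 79
f 51 77 76
f 77 48 64
f 76 64 47
f 77 64 76
f 48 63 68
f 63 42 65
f 68 65 49
f 63 65 68
f 44 70 56
f 70 50 71
f 56 71 45
f 70 71 56
f 44 56 54
f 56 45 55
f 54 55 43
f 56 55 54
f 44 54 61
f 54 43 60
f 61 60 47
f 54 60 61
f 44 61 66
f 61 47 67
f 66 67 49
f 61 67 66
f 44 66 70
f 66 49 73
f 70 73 50
f 66 73 70
f 45 71 59
f 71 50 72
f 59 72 46
f 71 72 59
f 43 55 79
f 55 45 80
f 79 80 52
f 55 80 79
f 47 60 76
f 60 43 75
f 76 75 51
f 60 75 76
f 49 67 68
f 67 47 64
f 68 64 48
f 67 64 68
f 50 73 69
f 73 49 65
f 69 65 42
f 73 65 69
f 84 83 86
f 84 86 85
f 86 83 87
f 86 87 85
f 87 83 88
f 87 88 85
f 88 83 89
f 88 89 85
f 89 83 90
f 89 90 85
f 90 83 91
f 90 91 85
f 91 83 92
f 91 92 85
f 92 83 93
f 92 93 85
f 93 83 94
f 93 94 85
f 94 83 95
f 94 95 85
f 95 83 96
f 95 96 85
f 96 83 97
f 96 97 85
f 97 83 98
f 97 98 85
f 98 83 84
f 98 84 85
f 100 99 102
f 100 102 101
f 102 99 103
f 102 103 101
f 103 99 104
f 103 104 101
f 104 99 105
f 104 105 101
f 105 99 106
f 105 106 101
f 106 99 107
f 106 107 101
f 107 99 108
f 107 108 101
f 108 99 109
f 108 109 101
f 109 99 110
f 109 110 101
f 110 99 111
f 110 111 101
f 111 99 112
f 111 112 101
f 112 99 113
f 112 113 101
f 113 99 114
f 113 114 101
f 114 99 115
f 114 115 101
f 115 99 116
f 115 116 101
f 116 99 100
f 116 100 101



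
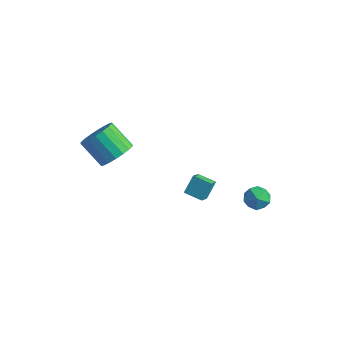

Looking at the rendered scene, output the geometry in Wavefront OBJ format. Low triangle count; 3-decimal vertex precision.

v -1.937 -1.233 0.102
v -1.289 -1.057 0.83
v -2.535 -1.172 1.966
v -3.183 -1.347 1.238
v -1.426 -0.653 0.721
v -2.672 -0.767 1.857
v -1.664 -0.363 0.489
v -2.91 -0.478 1.625
v -1.956 -0.246 0.18
v -3.202 -0.361 1.317
v -2.244 -0.324 -0.144
v -3.49 -0.439 0.993
v -2.472 -0.582 -0.419
v -3.718 -0.697 0.717
v -2.593 -0.969 -0.591
v -3.839 -1.084 0.545
v -2.585 -1.408 -0.626
v -3.831 -1.523 0.51
v -2.448 -1.813 -0.517
v -3.694 -1.927 0.619
v -2.21 -2.102 -0.285
v -3.456 -2.217 0.851
v -1.918 -2.219 0.023
v -3.164 -2.334 1.16
v -1.63 -2.141 0.347
v -2.876 -2.256 1.484
v -1.402 -1.883 0.623
v -2.648 -1.998 1.759
v -1.281 -1.496 0.795
v -2.527 -1.611 1.931
v 2.954 2.784 -2.92
v 3.359 3.314 -3.377
v 4.081 2.386 -2.383
v 4.486 2.916 -2.84
v 4.005 3.18 -2.245
v 3.309 3.426 -2.577
v 4.131 2.274 -3.183
v 3.435 2.52 -3.515
v 4.087 2.999 -3.54
v 4.009 3.559 -2.961
v 3.431 2.141 -2.799
v 3.353 2.701 -2.22
v 1.687 -0.413 -1.274
v 1.718 0.251 -0.397
v 1.44 0.289 -1.797
v 1.471 0.953 -0.92
v 2.649 -0.213 -1.46
v 2.68 0.451 -0.583
v 2.402 0.489 -1.983
v 2.433 1.153 -1.106
f 2 1 5
f 2 5 3
f 3 5 6
f 3 6 4
f 5 1 7
f 5 7 6
f 6 7 8
f 6 8 4
f 7 1 9
f 7 9 8
f 8 9 10
f 8 10 4
f 9 1 11
f 9 11 10
f 10 11 12
f 10 12 4
f 11 1 13
f 11 13 12
f 12 13 14
f 12 14 4
f 13 1 15
f 13 15 14
f 14 15 16
f 14 16 4
f 15 1 17
f 15 17 16
f 16 17 18
f 16 18 4
f 17 1 19
f 17 19 18
f 18 19 20
f 18 20 4
f 19 1 21
f 19 21 20
f 20 21 22
f 20 22 4
f 21 1 23
f 21 23 22
f 22 23 24
f 22 24 4
f 23 1 25
f 23 25 24
f 24 25 26
f 24 26 4
f 25 1 27
f 25 27 26
f 26 27 28
f 26 28 4
f 27 1 29
f 27 29 28
f 28 29 30
f 28 30 4
f 29 1 2
f 29 2 30
f 30 2 3
f 30 3 4
f 31 42 36
f 31 36 32
f 31 32 38
f 31 38 41
f 31 41 42
f 32 36 40
f 36 42 35
f 42 41 33
f 41 38 37
f 38 32 39
f 34 40 35
f 34 35 33
f 34 33 37
f 34 37 39
f 34 39 40
f 35 40 36
f 33 35 42
f 37 33 41
f 39 37 38
f 40 39 32
f 44 46 43
f 47 44 43
f 43 46 45
f 45 47 43
f 44 50 46
f 48 44 47
f 48 50 44
f 46 50 45
f 49 47 45
f 45 50 49
f 49 48 47
f 50 48 49



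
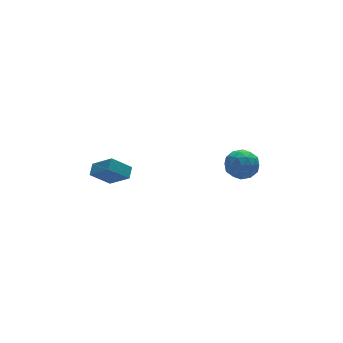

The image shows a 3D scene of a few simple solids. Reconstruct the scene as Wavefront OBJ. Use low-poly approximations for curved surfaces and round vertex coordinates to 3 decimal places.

v -4.063 -1.928 -2.343
v -3.593 -1.309 -1.952
v -4.752 -0.733 -3.404
v -4.282 -0.115 -3.012
v -2.898 -2.165 -3.368
v -2.428 -1.547 -2.976
v -3.587 -0.971 -4.428
v -3.117 -0.352 -4.037
v 2.946 -3.342 -3.918
v 3.397 -2.565 -4.595
v 4.583 -3.655 -3.185
v 5.034 -2.878 -3.862
v 4.337 -2.567 -3.036
v 3.326 -2.373 -3.488
v 4.654 -3.847 -4.292
v 3.643 -3.653 -4.744
v 4.453 -2.877 -4.826
v 4.257 -2.086 -4.05
v 3.723 -4.134 -3.73
v 3.527 -3.343 -2.954
v 3.028 -2.926 -4.32
v 4.952 -3.294 -3.46
v 4.543 -3.111 -2.974
v 4.808 -2.655 -3.372
v 2.986 -2.813 -3.67
v 3.251 -2.357 -4.068
v 3.804 -2.358 -3.152
v 4.729 -3.863 -3.712
v 4.994 -3.407 -4.11
v 3.172 -3.565 -4.408
v 3.437 -3.109 -4.806
v 4.176 -3.862 -4.628
v 3.914 -2.653 -4.854
v 4.876 -2.837 -4.424
v 4.653 -3.406 -4.676
v 4.058 -3.292 -4.942
v 3.799 -2.188 -4.398
v 4.761 -2.372 -3.968
v 4.351 -2.189 -3.482
v 3.757 -2.075 -3.748
v 4.42 -2.371 -4.534
v 3.219 -3.848 -3.812
v 4.181 -4.032 -3.382
v 4.223 -4.145 -4.032
v 3.629 -4.031 -4.298
v 3.104 -3.383 -3.356
v 4.066 -3.567 -2.926
v 3.922 -2.928 -2.838
v 3.327 -2.814 -3.104
v 3.56 -3.849 -3.246
f 2 4 1
f 5 2 1
f 1 4 3
f 3 5 1
f 2 8 4
f 6 2 5
f 6 8 2
f 4 8 3
f 7 5 3
f 3 8 7
f 7 6 5
f 8 6 7
f 9 46 25
f 46 20 49
f 25 49 14
f 46 49 25
f 9 25 21
f 25 14 26
f 21 26 10
f 25 26 21
f 9 21 30
f 21 10 31
f 30 31 16
f 21 31 30
f 9 30 42
f 30 16 45
f 42 45 19
f 30 45 42
f 9 42 46
f 42 19 50
f 46 50 20
f 42 50 46
f 10 26 37
f 26 14 40
f 37 40 18
f 26 40 37
f 14 49 27
f 49 20 48
f 27 48 13
f 49 48 27
f 20 50 47
f 50 19 43
f 47 43 11
f 50 43 47
f 19 45 44
f 45 16 32
f 44 32 15
f 45 32 44
f 16 31 36
f 31 10 33
f 36 33 17
f 31 33 36
f 12 38 24
f 38 18 39
f 24 39 13
f 38 39 24
f 12 24 22
f 24 13 23
f 22 23 11
f 24 23 22
f 12 22 29
f 22 11 28
f 29 28 15
f 22 28 29
f 12 29 34
f 29 15 35
f 34 35 17
f 29 35 34
f 12 34 38
f 34 17 41
f 38 41 18
f 34 41 38
f 13 39 27
f 39 18 40
f 27 40 14
f 39 40 27
f 11 23 47
f 23 13 48
f 47 48 20
f 23 48 47
f 15 28 44
f 28 11 43
f 44 43 19
f 28 43 44
f 17 35 36
f 35 15 32
f 36 32 16
f 35 32 36
f 18 41 37
f 41 17 33
f 37 33 10
f 41 33 37



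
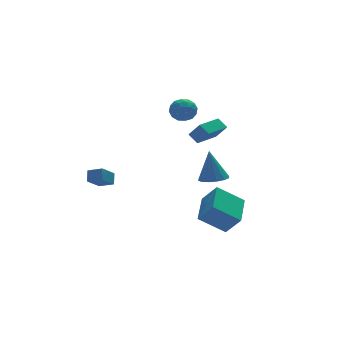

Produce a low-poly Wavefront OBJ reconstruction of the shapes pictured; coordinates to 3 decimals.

v 0.595 -3.842 1.316
v 1.404 -3.584 1.271
v 0.545 -3.358 3.184
v 1.165 -3.228 1.172
v 0.774 -3.036 1.112
v 0.335 -3.06 1.107
v -0.035 -3.293 1.157
v -0.236 -3.674 1.25
v -0.214 -4.099 1.361
v 0.025 -4.455 1.46
v 0.416 -4.647 1.52
v 0.855 -4.623 1.525
v 1.225 -4.39 1.475
v 1.426 -4.01 1.382
v 1.224 3.037 3.786
v 1.664 3.109 3.061
v 1.896 1.871 4.079
v 2.336 1.943 3.354
v 2.472 2.491 3.991
v 2.057 3.213 3.81
v 1.503 1.767 3.33
v 1.088 2.489 3.149
v 1.837 2.325 2.779
v 2.436 2.772 3.187
v 1.124 2.208 3.953
v 1.723 2.655 4.361
v 1.385 3.176 3.398
v 2.175 1.804 3.742
v 2.255 2.127 4.116
v 2.514 2.169 3.69
v 1.616 3.236 3.838
v 1.875 3.279 3.412
v 2.35 2.915 3.958
v 1.685 1.701 3.728
v 1.944 1.744 3.302
v 1.046 2.811 3.45
v 1.305 2.853 3.024
v 1.21 2.065 3.182
v 1.745 2.757 2.806
v 2.141 2.071 2.978
v 1.651 1.968 2.964
v 1.407 2.392 2.858
v 2.097 3.02 3.046
v 2.493 2.334 3.218
v 2.572 2.657 3.592
v 2.328 3.08 3.486
v 2.199 2.558 2.88
v 1.067 2.646 3.922
v 1.463 1.96 4.094
v 1.232 1.9 3.654
v 0.988 2.323 3.548
v 1.419 2.909 4.162
v 1.815 2.223 4.334
v 2.153 2.588 4.282
v 1.909 3.012 4.176
v 1.361 2.422 4.26
v 2.009 -0.292 2.851
v 1.745 0.29 3.331
v 1.599 0.26 1.955
v 1.334 0.843 2.435
v 3.586 0.577 2.665
v 3.321 1.16 3.145
v 3.175 1.13 1.769
v 2.911 1.712 2.249
v -3.363 2.132 -0.714
v -3.118 2.647 -0.14
v -3.988 2.797 -1.043
v -3.742 3.312 -0.469
v -2.458 2.588 -1.511
v -2.212 3.103 -0.937
v -3.082 3.253 -1.84
v -2.837 3.768 -1.266
v 0.91 -4.704 -2.444
v -0.481 -4.131 -1.384
v 1.962 -3.05 -1.957
v 0.571 -2.477 -0.898
v 1.469 -5.383 -1.342
v 0.078 -4.81 -0.283
v 2.521 -3.729 -0.856
v 1.13 -3.156 0.204
f 2 1 4
f 2 4 3
f 4 1 5
f 4 5 3
f 5 1 6
f 5 6 3
f 6 1 7
f 6 7 3
f 7 1 8
f 7 8 3
f 8 1 9
f 8 9 3
f 9 1 10
f 9 10 3
f 10 1 11
f 10 11 3
f 11 1 12
f 11 12 3
f 12 1 13
f 12 13 3
f 13 1 14
f 13 14 3
f 14 1 2
f 14 2 3
f 15 52 31
f 52 26 55
f 31 55 20
f 52 55 31
f 15 31 27
f 31 20 32
f 27 32 16
f 31 32 27
f 15 27 36
f 27 16 37
f 36 37 22
f 27 37 36
f 15 36 48
f 36 22 51
f 48 51 25
f 36 51 48
f 15 48 52
f 48 25 56
f 52 56 26
f 48 56 52
f 16 32 43
f 32 20 46
f 43 46 24
f 32 46 43
f 20 55 33
f 55 26 54
f 33 54 19
f 55 54 33
f 26 56 53
f 56 25 49
f 53 49 17
f 56 49 53
f 25 51 50
f 51 22 38
f 50 38 21
f 51 38 50
f 22 37 42
f 37 16 39
f 42 39 23
f 37 39 42
f 18 44 30
f 44 24 45
f 30 45 19
f 44 45 30
f 18 30 28
f 30 19 29
f 28 29 17
f 30 29 28
f 18 28 35
f 28 17 34
f 35 34 21
f 28 34 35
f 18 35 40
f 35 21 41
f 40 41 23
f 35 41 40
f 18 40 44
f 40 23 47
f 44 47 24
f 40 47 44
f 19 45 33
f 45 24 46
f 33 46 20
f 45 46 33
f 17 29 53
f 29 19 54
f 53 54 26
f 29 54 53
f 21 34 50
f 34 17 49
f 50 49 25
f 34 49 50
f 23 41 42
f 41 21 38
f 42 38 22
f 41 38 42
f 24 47 43
f 47 23 39
f 43 39 16
f 47 39 43
f 58 60 57
f 61 58 57
f 57 60 59
f 59 61 57
f 58 64 60
f 62 58 61
f 62 64 58
f 60 64 59
f 63 61 59
f 59 64 63
f 63 62 61
f 64 62 63
f 66 68 65
f 69 66 65
f 65 68 67
f 67 69 65
f 66 72 68
f 70 66 69
f 70 72 66
f 68 72 67
f 71 69 67
f 67 72 71
f 71 70 69
f 72 70 71
f 74 76 73
f 77 74 73
f 73 76 75
f 75 77 73
f 74 80 76
f 78 74 77
f 78 80 74
f 76 80 75
f 79 77 75
f 75 80 79
f 79 78 77
f 80 78 79



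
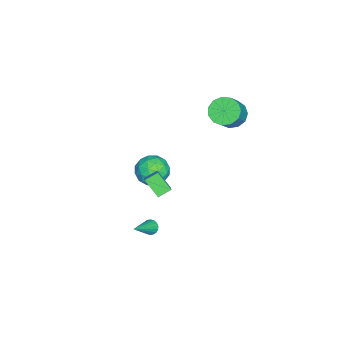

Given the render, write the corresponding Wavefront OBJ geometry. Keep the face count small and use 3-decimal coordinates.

v 2.846 -1.065 1.351
v 2.465 -1.938 2.28
v 3.486 -0.838 1.828
v 3.106 -1.71 2.756
v 3.334 -1.67 0.984
v 2.954 -2.542 1.912
v 3.975 -1.442 1.46
v 3.594 -2.315 2.389
v 1.941 -2.527 -3.644
v 2.259 -2.249 -3.931
v 3.479 -3.033 -2.436
v 2.186 -2.099 -3.776
v 2.065 -2.034 -3.595
v 1.92 -2.067 -3.424
v 1.779 -2.191 -3.297
v 1.67 -2.381 -3.238
v 1.615 -2.6 -3.26
v 1.624 -2.805 -3.358
v 1.697 -2.954 -3.512
v 1.818 -3.019 -3.693
v 1.963 -2.986 -3.864
v 2.104 -2.862 -3.992
v 2.213 -2.672 -4.051
v 2.268 -2.453 -4.029
v -2.92 -3.126 -4.039
v -2.176 -3.97 -4.003
v -3.744 -3.79 -2.557
v -3 -4.634 -2.521
v -2.67 -3.582 -2.294
v -2.161 -3.172 -3.209
v -3.759 -4.588 -3.351
v -3.25 -4.178 -4.266
v -2.695 -4.873 -3.577
v -2.022 -4.252 -2.924
v -3.898 -3.508 -3.636
v -3.225 -2.887 -2.983
v -2.475 -3.49 -4.151
v -3.445 -4.27 -2.409
v -3.251 -3.652 -2.276
v -2.813 -4.148 -2.255
v -2.467 -3.021 -3.684
v -2.029 -3.517 -3.663
v -2.32 -3.289 -2.659
v -3.891 -4.243 -2.897
v -3.453 -4.739 -2.876
v -3.107 -3.612 -4.305
v -2.669 -4.108 -4.284
v -3.6 -4.471 -3.901
v -2.343 -4.516 -3.88
v -2.828 -4.907 -3.009
v -3.274 -4.88 -3.496
v -2.974 -4.639 -4.034
v -1.948 -4.151 -3.496
v -2.432 -4.541 -2.625
v -2.238 -3.923 -2.491
v -1.939 -3.682 -3.029
v -2.253 -4.682 -3.246
v -3.488 -3.219 -3.935
v -3.972 -3.609 -3.064
v -3.981 -4.078 -3.531
v -3.682 -3.837 -4.069
v -3.092 -2.853 -3.551
v -3.577 -3.244 -2.68
v -2.946 -3.121 -2.526
v -2.646 -2.88 -3.064
v -3.667 -3.078 -3.314
v -2.98 0.828 3.24
v -2.387 0.365 2.643
v -1.208 0.25 3.903
v -1.8 0.712 4.5
v -2.278 0.892 2.588
v -1.098 0.777 3.849
v -2.391 1.398 2.741
v -1.211 1.283 4.001
v -2.691 1.724 3.052
v -1.512 1.608 4.312
v -3.083 1.764 3.422
v -1.903 1.649 4.682
v -3.442 1.508 3.735
v -2.263 1.393 4.995
v -3.655 1.035 3.89
v -2.475 0.92 5.151
v -3.653 0.497 3.839
v -2.473 0.382 5.1
v -3.437 0.063 3.598
v -2.258 -0.052 4.858
v -3.076 -0.128 3.243
v -1.897 -0.243 4.503
v -2.685 -0.015 2.887
v -1.505 -0.13 4.147
f 2 4 1
f 5 2 1
f 1 4 3
f 3 5 1
f 2 8 4
f 6 2 5
f 6 8 2
f 4 8 3
f 7 5 3
f 3 8 7
f 7 6 5
f 8 6 7
f 10 9 12
f 10 12 11
f 12 9 13
f 12 13 11
f 13 9 14
f 13 14 11
f 14 9 15
f 14 15 11
f 15 9 16
f 15 16 11
f 16 9 17
f 16 17 11
f 17 9 18
f 17 18 11
f 18 9 19
f 18 19 11
f 19 9 20
f 19 20 11
f 20 9 21
f 20 21 11
f 21 9 22
f 21 22 11
f 22 9 23
f 22 23 11
f 23 9 24
f 23 24 11
f 24 9 10
f 24 10 11
f 25 62 41
f 62 36 65
f 41 65 30
f 62 65 41
f 25 41 37
f 41 30 42
f 37 42 26
f 41 42 37
f 25 37 46
f 37 26 47
f 46 47 32
f 37 47 46
f 25 46 58
f 46 32 61
f 58 61 35
f 46 61 58
f 25 58 62
f 58 35 66
f 62 66 36
f 58 66 62
f 26 42 53
f 42 30 56
f 53 56 34
f 42 56 53
f 30 65 43
f 65 36 64
f 43 64 29
f 65 64 43
f 36 66 63
f 66 35 59
f 63 59 27
f 66 59 63
f 35 61 60
f 61 32 48
f 60 48 31
f 61 48 60
f 32 47 52
f 47 26 49
f 52 49 33
f 47 49 52
f 28 54 40
f 54 34 55
f 40 55 29
f 54 55 40
f 28 40 38
f 40 29 39
f 38 39 27
f 40 39 38
f 28 38 45
f 38 27 44
f 45 44 31
f 38 44 45
f 28 45 50
f 45 31 51
f 50 51 33
f 45 51 50
f 28 50 54
f 50 33 57
f 54 57 34
f 50 57 54
f 29 55 43
f 55 34 56
f 43 56 30
f 55 56 43
f 27 39 63
f 39 29 64
f 63 64 36
f 39 64 63
f 31 44 60
f 44 27 59
f 60 59 35
f 44 59 60
f 33 51 52
f 51 31 48
f 52 48 32
f 51 48 52
f 34 57 53
f 57 33 49
f 53 49 26
f 57 49 53
f 68 67 71
f 68 71 69
f 69 71 72
f 69 72 70
f 71 67 73
f 71 73 72
f 72 73 74
f 72 74 70
f 73 67 75
f 73 75 74
f 74 75 76
f 74 76 70
f 75 67 77
f 75 77 76
f 76 77 78
f 76 78 70
f 77 67 79
f 77 79 78
f 78 79 80
f 78 80 70
f 79 67 81
f 79 81 80
f 80 81 82
f 80 82 70
f 81 67 83
f 81 83 82
f 82 83 84
f 82 84 70
f 83 67 85
f 83 85 84
f 84 85 86
f 84 86 70
f 85 67 87
f 85 87 86
f 86 87 88
f 86 88 70
f 87 67 89
f 87 89 88
f 88 89 90
f 88 90 70
f 89 67 68
f 89 68 90
f 90 68 69
f 90 69 70



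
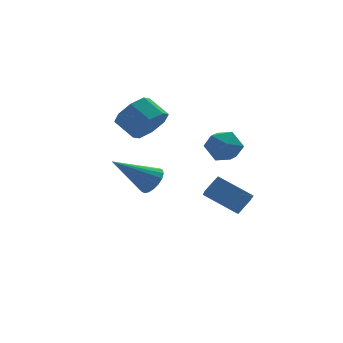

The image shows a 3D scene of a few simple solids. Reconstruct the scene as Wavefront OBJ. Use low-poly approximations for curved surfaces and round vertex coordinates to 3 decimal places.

v 2.54 -0.564 -0.98
v 1.236 0.476 -0.05
v 2.705 0.173 -1.573
v 1.401 1.213 -0.643
v 3.279 -0.213 -0.337
v 1.975 0.827 0.593
v 3.444 0.524 -0.93
v 2.14 1.564 -0
v -0.754 2.029 3.606
v 0.126 2.205 4.133
v -0.467 3.107 4.821
v -1.346 2.931 4.294
v 0.064 2.66 3.483
v -0.529 3.562 4.17
v -0.477 2.745 2.905
v -1.07 3.647 3.593
v -1.18 2.411 2.738
v -1.773 3.313 3.426
v -1.633 1.853 3.079
v -2.226 2.755 3.767
v -1.571 1.398 3.73
v -2.164 2.3 4.417
v -1.03 1.313 4.307
v -1.623 2.215 4.995
v -0.327 1.647 4.474
v -0.92 2.549 5.162
v -2.148 -2.626 2.468
v -1.696 -2.657 3.053
v -3.852 -2.514 3.792
v -1.719 -2.333 2.995
v -1.828 -2.068 2.834
v -2 -1.913 2.599
v -2.201 -1.899 2.339
v -2.392 -2.029 2.105
v -2.535 -2.277 1.942
v -2.601 -2.594 1.883
v -2.578 -2.918 1.941
v -2.469 -3.183 2.102
v -2.297 -3.338 2.337
v -2.096 -3.352 2.597
v -1.905 -3.222 2.831
v -1.762 -2.974 2.994
v 1.84 2.42 1.851
v 2.577 2.683 2.454
v 2.643 1.097 1.446
v 3.38 1.36 2.049
v 2.509 1.085 2.425
v 2.012 1.903 2.676
v 3.208 1.877 1.224
v 2.711 2.695 1.475
v 3.423 2.348 2.067
v 2.991 1.858 2.809
v 2.229 1.922 1.091
v 1.797 1.432 1.833
f 2 4 1
f 5 2 1
f 1 4 3
f 3 5 1
f 2 8 4
f 6 2 5
f 6 8 2
f 4 8 3
f 7 5 3
f 3 8 7
f 7 6 5
f 8 6 7
f 10 9 13
f 10 13 11
f 11 13 14
f 11 14 12
f 13 9 15
f 13 15 14
f 14 15 16
f 14 16 12
f 15 9 17
f 15 17 16
f 16 17 18
f 16 18 12
f 17 9 19
f 17 19 18
f 18 19 20
f 18 20 12
f 19 9 21
f 19 21 20
f 20 21 22
f 20 22 12
f 21 9 23
f 21 23 22
f 22 23 24
f 22 24 12
f 23 9 25
f 23 25 24
f 24 25 26
f 24 26 12
f 25 9 10
f 25 10 26
f 26 10 11
f 26 11 12
f 28 27 30
f 28 30 29
f 30 27 31
f 30 31 29
f 31 27 32
f 31 32 29
f 32 27 33
f 32 33 29
f 33 27 34
f 33 34 29
f 34 27 35
f 34 35 29
f 35 27 36
f 35 36 29
f 36 27 37
f 36 37 29
f 37 27 38
f 37 38 29
f 38 27 39
f 38 39 29
f 39 27 40
f 39 40 29
f 40 27 41
f 40 41 29
f 41 27 42
f 41 42 29
f 42 27 28
f 42 28 29
f 43 54 48
f 43 48 44
f 43 44 50
f 43 50 53
f 43 53 54
f 44 48 52
f 48 54 47
f 54 53 45
f 53 50 49
f 50 44 51
f 46 52 47
f 46 47 45
f 46 45 49
f 46 49 51
f 46 51 52
f 47 52 48
f 45 47 54
f 49 45 53
f 51 49 50
f 52 51 44



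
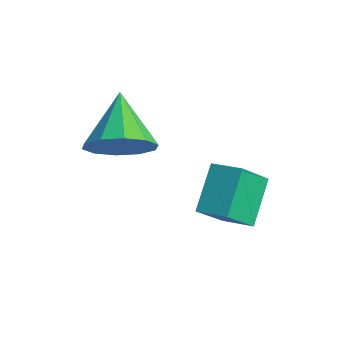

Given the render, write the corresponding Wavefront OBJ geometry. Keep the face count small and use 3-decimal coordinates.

v 0.938 0.298 -1.401
v 0.205 1.239 -0.29
v 0.671 1.34 -2.46
v -0.062 2.282 -1.35
v 1.822 0.738 -1.19
v 1.089 1.68 -0.08
v 1.555 1.781 -2.25
v 0.822 2.722 -1.139
v -1.44 -0.674 0.072
v -0.822 -0.876 0.922
v -2.78 0.094 1.228
v -0.67 -0.273 0.698
v -0.812 0.177 0.234
v -1.194 0.303 -0.291
v -1.669 0.055 -0.678
v -2.057 -0.471 -0.778
v -2.209 -1.074 -0.555
v -2.067 -1.525 -0.091
v -1.686 -1.65 0.434
v -1.21 -1.402 0.821
f 2 4 1
f 5 2 1
f 1 4 3
f 3 5 1
f 2 8 4
f 6 2 5
f 6 8 2
f 4 8 3
f 7 5 3
f 3 8 7
f 7 6 5
f 8 6 7
f 10 9 12
f 10 12 11
f 12 9 13
f 12 13 11
f 13 9 14
f 13 14 11
f 14 9 15
f 14 15 11
f 15 9 16
f 15 16 11
f 16 9 17
f 16 17 11
f 17 9 18
f 17 18 11
f 18 9 19
f 18 19 11
f 19 9 20
f 19 20 11
f 20 9 10
f 20 10 11



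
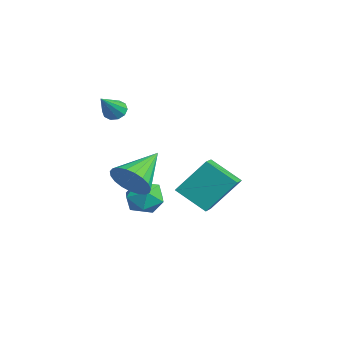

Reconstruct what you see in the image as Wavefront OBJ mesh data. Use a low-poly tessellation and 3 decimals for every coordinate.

v -4.281 -0.272 1.136
v -4.006 0.202 1.253
v -3.359 -1.068 2.204
v -4.276 0.179 1.468
v -4.548 -0.016 1.557
v -4.717 -0.309 1.485
v -4.72 -0.588 1.279
v -4.555 -0.746 1.019
v -4.285 -0.723 0.804
v -4.014 -0.527 0.715
v -3.844 -0.234 0.787
v -3.841 0.044 0.993
v -3.259 1.34 -2.934
v -2.635 1.359 -3.659
v -3.925 0.081 -3.541
v -3.301 0.1 -4.266
v -3.003 -0.12 -3.384
v -2.591 0.658 -3.009
v -3.969 0.782 -4.191
v -3.557 1.56 -3.816
v -3.074 1.014 -4.436
v -2.477 0.457 -3.937
v -4.083 0.983 -3.263
v -3.486 0.426 -2.764
v -2.853 3.451 -4.396
v -3.74 2.375 -3.425
v -2.724 4.749 -2.841
v -3.611 3.673 -1.869
v -1.909 2.967 -4.071
v -2.796 1.891 -3.099
v -1.78 4.265 -2.515
v -2.667 3.189 -1.544
v 1.258 -0.97 -0.512
v 1.658 -0.301 -1.037
v 0.162 0.41 0.412
v 1.349 -0.401 -1.254
v 1.024 -0.6 -1.343
v 0.74 -0.862 -1.288
v 0.545 -1.143 -1.099
v 0.474 -1.395 -0.809
v 0.538 -1.573 -0.466
v 0.727 -1.646 -0.132
v 1.007 -1.603 0.137
v 1.331 -1.45 0.293
v 1.643 -1.215 0.311
v 1.888 -0.937 0.186
v 2.024 -0.665 -0.06
v 2.027 -0.445 -0.383
v 1.898 -0.317 -0.729
f 2 1 4
f 2 4 3
f 4 1 5
f 4 5 3
f 5 1 6
f 5 6 3
f 6 1 7
f 6 7 3
f 7 1 8
f 7 8 3
f 8 1 9
f 8 9 3
f 9 1 10
f 9 10 3
f 10 1 11
f 10 11 3
f 11 1 12
f 11 12 3
f 12 1 2
f 12 2 3
f 13 24 18
f 13 18 14
f 13 14 20
f 13 20 23
f 13 23 24
f 14 18 22
f 18 24 17
f 24 23 15
f 23 20 19
f 20 14 21
f 16 22 17
f 16 17 15
f 16 15 19
f 16 19 21
f 16 21 22
f 17 22 18
f 15 17 24
f 19 15 23
f 21 19 20
f 22 21 14
f 26 28 25
f 29 26 25
f 25 28 27
f 27 29 25
f 26 32 28
f 30 26 29
f 30 32 26
f 28 32 27
f 31 29 27
f 27 32 31
f 31 30 29
f 32 30 31
f 34 33 36
f 34 36 35
f 36 33 37
f 36 37 35
f 37 33 38
f 37 38 35
f 38 33 39
f 38 39 35
f 39 33 40
f 39 40 35
f 40 33 41
f 40 41 35
f 41 33 42
f 41 42 35
f 42 33 43
f 42 43 35
f 43 33 44
f 43 44 35
f 44 33 45
f 44 45 35
f 45 33 46
f 45 46 35
f 46 33 47
f 46 47 35
f 47 33 48
f 47 48 35
f 48 33 49
f 48 49 35
f 49 33 34
f 49 34 35



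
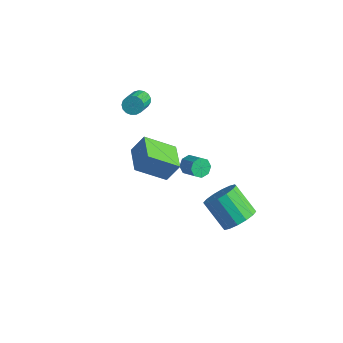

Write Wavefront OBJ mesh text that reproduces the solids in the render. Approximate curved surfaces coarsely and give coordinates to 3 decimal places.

v 3.189 0.79 -4.483
v 3.884 1.088 -3.698
v 2.387 1.088 -2.372
v 1.691 0.79 -3.157
v 3.692 1.573 -3.915
v 2.194 1.572 -2.589
v 3.365 1.847 -4.283
v 1.868 1.847 -2.957
v 2.991 1.839 -4.706
v 1.494 1.838 -3.38
v 2.67 1.549 -5.068
v 1.172 1.549 -3.742
v 2.488 1.057 -5.274
v 0.99 1.056 -3.948
v 2.493 0.492 -5.268
v 0.996 0.492 -3.942
v 2.686 0.008 -5.051
v 1.188 0.007 -3.725
v 3.012 -0.267 -4.683
v 1.515 -0.267 -3.357
v 3.386 -0.258 -4.26
v 1.889 -0.259 -2.934
v 3.708 0.031 -3.898
v 2.21 0.031 -2.572
v 3.89 0.524 -3.692
v 2.392 0.523 -2.366
v -2.125 -2.236 0.622
v -1.685 -1.647 1.719
v -0.996 -0.926 -0.534
v -0.556 -0.337 0.562
v -0.784 -3.343 0.678
v -0.344 -2.754 1.774
v 0.345 -2.033 -0.479
v 0.785 -1.444 0.618
v -0.722 0.95 -2.308
v -0.374 1.188 -2.803
v 0.651 1.007 -2.166
v 0.302 0.77 -1.672
v -0.512 1.541 -2.48
v 0.513 1.36 -1.844
v -0.773 1.548 -2.057
v 0.252 1.367 -1.42
v -1.005 1.205 -1.781
v 0.02 1.024 -1.145
v -1.071 0.713 -1.814
v -0.046 0.532 -1.177
v -0.933 0.36 -2.136
v 0.092 0.179 -1.5
v -0.672 0.353 -2.56
v 0.353 0.172 -1.923
v -0.44 0.696 -2.835
v 0.585 0.515 -2.199
v -3.654 0.083 2.388
v -3.095 0.345 2.322
v -2.368 -0.962 3.306
v -2.926 -1.223 3.372
v -3.204 0.47 2.569
v -2.476 -0.837 3.553
v -3.415 0.506 2.773
v -2.688 -0.8 3.758
v -3.682 0.446 2.89
v -2.954 -0.86 3.874
v -3.941 0.302 2.892
v -3.214 -1.004 3.876
v -4.135 0.109 2.778
v -3.408 -1.198 3.762
v -4.219 -0.091 2.575
v -3.491 -1.397 3.559
v -4.173 -0.251 2.329
v -3.445 -1.557 3.313
v -4.008 -0.334 2.096
v -3.281 -1.64 3.08
v -3.762 -0.321 1.931
v -3.035 -1.628 2.915
v -3.491 -0.216 1.87
v -2.764 -1.523 2.854
v -3.258 -0.043 1.928
v -2.53 -1.349 2.912
v -3.115 0.16 2.091
v -2.387 -1.147 3.075
f 2 1 5
f 2 5 3
f 3 5 6
f 3 6 4
f 5 1 7
f 5 7 6
f 6 7 8
f 6 8 4
f 7 1 9
f 7 9 8
f 8 9 10
f 8 10 4
f 9 1 11
f 9 11 10
f 10 11 12
f 10 12 4
f 11 1 13
f 11 13 12
f 12 13 14
f 12 14 4
f 13 1 15
f 13 15 14
f 14 15 16
f 14 16 4
f 15 1 17
f 15 17 16
f 16 17 18
f 16 18 4
f 17 1 19
f 17 19 18
f 18 19 20
f 18 20 4
f 19 1 21
f 19 21 20
f 20 21 22
f 20 22 4
f 21 1 23
f 21 23 22
f 22 23 24
f 22 24 4
f 23 1 25
f 23 25 24
f 24 25 26
f 24 26 4
f 25 1 2
f 25 2 26
f 26 2 3
f 26 3 4
f 28 30 27
f 31 28 27
f 27 30 29
f 29 31 27
f 28 34 30
f 32 28 31
f 32 34 28
f 30 34 29
f 33 31 29
f 29 34 33
f 33 32 31
f 34 32 33
f 36 35 39
f 36 39 37
f 37 39 40
f 37 40 38
f 39 35 41
f 39 41 40
f 40 41 42
f 40 42 38
f 41 35 43
f 41 43 42
f 42 43 44
f 42 44 38
f 43 35 45
f 43 45 44
f 44 45 46
f 44 46 38
f 45 35 47
f 45 47 46
f 46 47 48
f 46 48 38
f 47 35 49
f 47 49 48
f 48 49 50
f 48 50 38
f 49 35 51
f 49 51 50
f 50 51 52
f 50 52 38
f 51 35 36
f 51 36 52
f 52 36 37
f 52 37 38
f 54 53 57
f 54 57 55
f 55 57 58
f 55 58 56
f 57 53 59
f 57 59 58
f 58 59 60
f 58 60 56
f 59 53 61
f 59 61 60
f 60 61 62
f 60 62 56
f 61 53 63
f 61 63 62
f 62 63 64
f 62 64 56
f 63 53 65
f 63 65 64
f 64 65 66
f 64 66 56
f 65 53 67
f 65 67 66
f 66 67 68
f 66 68 56
f 67 53 69
f 67 69 68
f 68 69 70
f 68 70 56
f 69 53 71
f 69 71 70
f 70 71 72
f 70 72 56
f 71 53 73
f 71 73 72
f 72 73 74
f 72 74 56
f 73 53 75
f 73 75 74
f 74 75 76
f 74 76 56
f 75 53 77
f 75 77 76
f 76 77 78
f 76 78 56
f 77 53 79
f 77 79 78
f 78 79 80
f 78 80 56
f 79 53 54
f 79 54 80
f 80 54 55
f 80 55 56



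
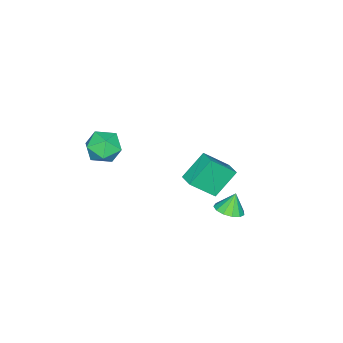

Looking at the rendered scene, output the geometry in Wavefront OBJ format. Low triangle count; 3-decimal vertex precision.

v 1.497 -2.009 2.981
v 1.866 -2.604 3.679
v 1.234 -3.276 2.041
v 1.603 -3.871 2.739
v 0.739 -3.414 2.885
v 0.901 -2.631 3.466
v 2.199 -3.249 2.254
v 2.361 -2.466 2.835
v 2.3 -3.37 3.229
v 1.398 -3.472 3.62
v 1.702 -2.408 2.1
v 0.8 -2.51 2.491
v 0.718 3.138 0.259
v 1.286 3.577 0.44
v 0.322 3.262 1.201
v 0.99 3.826 0.283
v 0.609 3.856 0.118
v 0.261 3.659 -0.002
v 0.059 3.296 -0.039
v 0.066 2.883 0.018
v 0.28 2.551 0.152
v 0.633 2.405 0.32
v 1.013 2.492 0.468
v 1.299 2.784 0.55
v 1.401 3.189 0.539
v -0.44 0.069 0.332
v -1.512 0.606 1.509
v -1.291 0.986 -0.862
v -2.364 1.523 0.314
v 0.064 0.737 0.486
v -1.009 1.274 1.662
v -0.788 1.654 -0.709
v -1.86 2.191 0.468
f 1 12 6
f 1 6 2
f 1 2 8
f 1 8 11
f 1 11 12
f 2 6 10
f 6 12 5
f 12 11 3
f 11 8 7
f 8 2 9
f 4 10 5
f 4 5 3
f 4 3 7
f 4 7 9
f 4 9 10
f 5 10 6
f 3 5 12
f 7 3 11
f 9 7 8
f 10 9 2
f 14 13 16
f 14 16 15
f 16 13 17
f 16 17 15
f 17 13 18
f 17 18 15
f 18 13 19
f 18 19 15
f 19 13 20
f 19 20 15
f 20 13 21
f 20 21 15
f 21 13 22
f 21 22 15
f 22 13 23
f 22 23 15
f 23 13 24
f 23 24 15
f 24 13 25
f 24 25 15
f 25 13 14
f 25 14 15
f 27 29 26
f 30 27 26
f 26 29 28
f 28 30 26
f 27 33 29
f 31 27 30
f 31 33 27
f 29 33 28
f 32 30 28
f 28 33 32
f 32 31 30
f 33 31 32



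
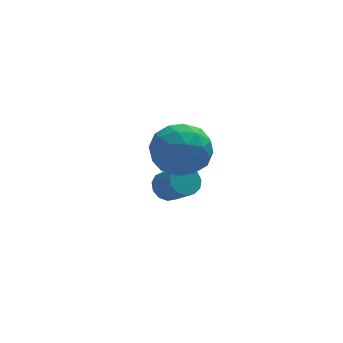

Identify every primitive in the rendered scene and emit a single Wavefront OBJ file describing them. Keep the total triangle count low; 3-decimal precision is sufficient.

v 1.038 -2.352 -0.424
v 1.678 -2.109 0.229
v 1.342 -3.831 -0.169
v 1.982 -3.588 0.484
v 1.06 -3.446 0.648
v 0.873 -2.532 0.49
v 2.147 -3.408 -0.43
v 1.96 -2.494 -0.588
v 2.363 -2.761 0.225
v 1.692 -2.784 0.892
v 1.328 -3.156 -0.832
v 0.657 -3.179 -0.165
v 1.332 -2.101 -0.12
v 1.688 -3.839 0.18
v 1.147 -3.756 0.276
v 1.523 -3.613 0.66
v 0.858 -2.349 0.034
v 1.234 -2.206 0.418
v 0.871 -2.992 0.664
v 1.786 -3.734 -0.358
v 2.162 -3.591 0.026
v 1.497 -2.327 -0.6
v 1.873 -2.184 -0.216
v 2.149 -2.948 -0.604
v 2.11 -2.341 0.262
v 2.289 -3.21 0.412
v 2.386 -3.105 -0.126
v 2.276 -2.568 -0.218
v 1.716 -2.355 0.654
v 1.894 -3.224 0.803
v 1.353 -3.14 0.9
v 1.242 -2.603 0.807
v 2.118 -2.738 0.651
v 1.126 -2.716 -0.743
v 1.304 -3.585 -0.594
v 1.778 -3.337 -0.747
v 1.667 -2.8 -0.84
v 0.731 -2.73 -0.352
v 0.91 -3.599 -0.202
v 0.744 -3.372 0.278
v 0.634 -2.835 0.186
v 0.902 -3.202 -0.591
v 1.727 -0.28 -3.44
v 2.14 -0.377 -3.774
v 2.526 -1.077 -3.094
v 2.113 -0.98 -2.76
v 2.229 -0.15 -3.592
v 2.615 -0.85 -2.911
v 2.158 0.035 -3.361
v 2.544 -0.665 -2.68
v 1.951 0.12 -3.155
v 2.337 -0.58 -2.475
v 1.672 0.079 -3.04
v 2.058 -0.622 -2.36
v 1.411 -0.077 -3.052
v 1.797 -0.777 -2.372
v 1.25 -0.297 -3.187
v 1.636 -0.997 -2.507
v 1.241 -0.512 -3.403
v 1.627 -1.212 -2.722
v 1.386 -0.653 -3.63
v 1.772 -1.353 -2.95
v 1.639 -0.675 -3.797
v 2.025 -1.376 -3.117
v 1.92 -0.572 -3.851
v 2.306 -1.273 -3.171
f 1 38 17
f 38 12 41
f 17 41 6
f 38 41 17
f 1 17 13
f 17 6 18
f 13 18 2
f 17 18 13
f 1 13 22
f 13 2 23
f 22 23 8
f 13 23 22
f 1 22 34
f 22 8 37
f 34 37 11
f 22 37 34
f 1 34 38
f 34 11 42
f 38 42 12
f 34 42 38
f 2 18 29
f 18 6 32
f 29 32 10
f 18 32 29
f 6 41 19
f 41 12 40
f 19 40 5
f 41 40 19
f 12 42 39
f 42 11 35
f 39 35 3
f 42 35 39
f 11 37 36
f 37 8 24
f 36 24 7
f 37 24 36
f 8 23 28
f 23 2 25
f 28 25 9
f 23 25 28
f 4 30 16
f 30 10 31
f 16 31 5
f 30 31 16
f 4 16 14
f 16 5 15
f 14 15 3
f 16 15 14
f 4 14 21
f 14 3 20
f 21 20 7
f 14 20 21
f 4 21 26
f 21 7 27
f 26 27 9
f 21 27 26
f 4 26 30
f 26 9 33
f 30 33 10
f 26 33 30
f 5 31 19
f 31 10 32
f 19 32 6
f 31 32 19
f 3 15 39
f 15 5 40
f 39 40 12
f 15 40 39
f 7 20 36
f 20 3 35
f 36 35 11
f 20 35 36
f 9 27 28
f 27 7 24
f 28 24 8
f 27 24 28
f 10 33 29
f 33 9 25
f 29 25 2
f 33 25 29
f 44 43 47
f 44 47 45
f 45 47 48
f 45 48 46
f 47 43 49
f 47 49 48
f 48 49 50
f 48 50 46
f 49 43 51
f 49 51 50
f 50 51 52
f 50 52 46
f 51 43 53
f 51 53 52
f 52 53 54
f 52 54 46
f 53 43 55
f 53 55 54
f 54 55 56
f 54 56 46
f 55 43 57
f 55 57 56
f 56 57 58
f 56 58 46
f 57 43 59
f 57 59 58
f 58 59 60
f 58 60 46
f 59 43 61
f 59 61 60
f 60 61 62
f 60 62 46
f 61 43 63
f 61 63 62
f 62 63 64
f 62 64 46
f 63 43 65
f 63 65 64
f 64 65 66
f 64 66 46
f 65 43 44
f 65 44 66
f 66 44 45
f 66 45 46

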